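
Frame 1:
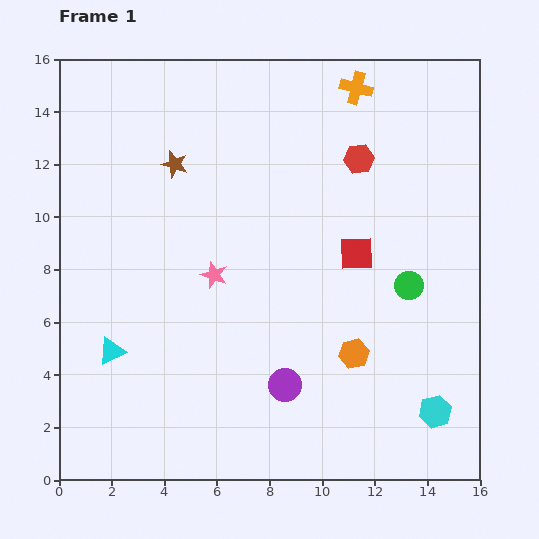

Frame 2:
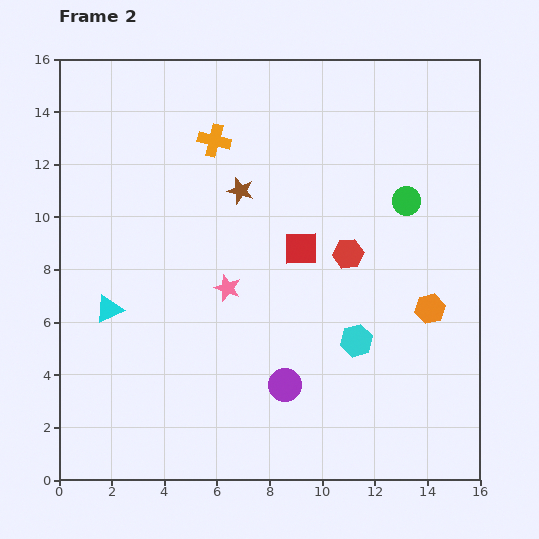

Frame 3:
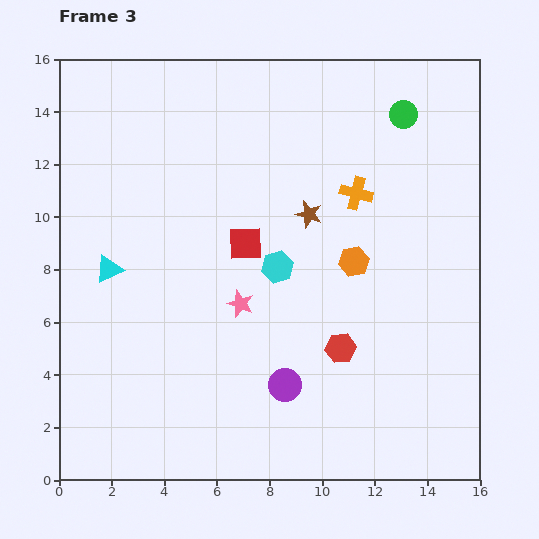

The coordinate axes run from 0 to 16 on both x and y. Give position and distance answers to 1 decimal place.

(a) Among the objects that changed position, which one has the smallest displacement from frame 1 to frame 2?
the pink star

(moved 0.7)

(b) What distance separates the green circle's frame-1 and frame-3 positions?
6.5

The green circle moved from (13.3, 7.4) to (13.1, 13.9), a distance of √(0.2² + 6.5²) ≈ 6.5.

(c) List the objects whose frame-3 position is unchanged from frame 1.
the purple circle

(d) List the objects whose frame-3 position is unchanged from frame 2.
the purple circle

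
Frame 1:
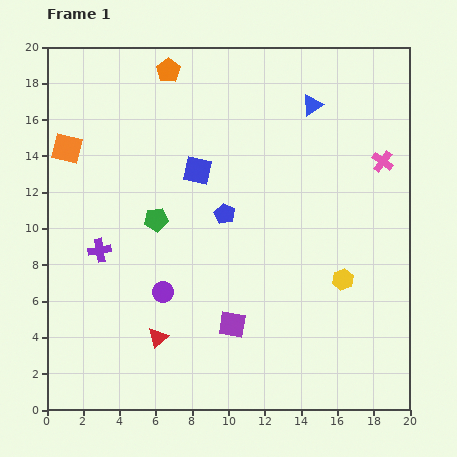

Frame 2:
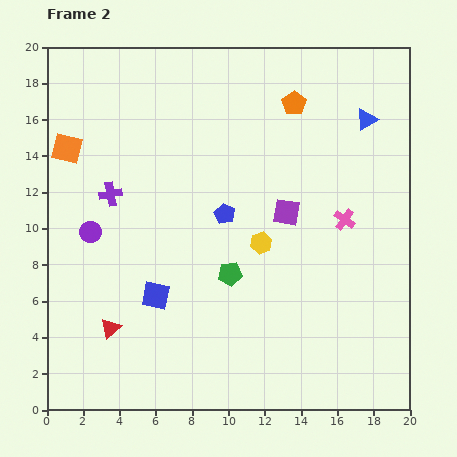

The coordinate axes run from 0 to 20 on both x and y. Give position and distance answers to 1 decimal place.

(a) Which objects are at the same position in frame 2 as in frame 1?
the blue pentagon, the orange square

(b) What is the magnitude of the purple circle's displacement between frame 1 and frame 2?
5.2

The purple circle moved from (6.4, 6.5) to (2.4, 9.8), a distance of √(4.0² + 3.3²) ≈ 5.2.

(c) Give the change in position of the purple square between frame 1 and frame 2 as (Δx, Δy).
(3.0, 6.2)

The purple square was at (10.2, 4.7) in frame 1 and (13.2, 10.9) in frame 2.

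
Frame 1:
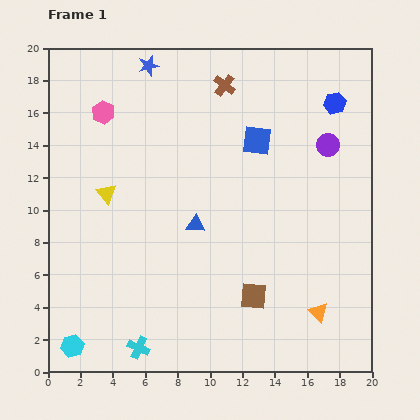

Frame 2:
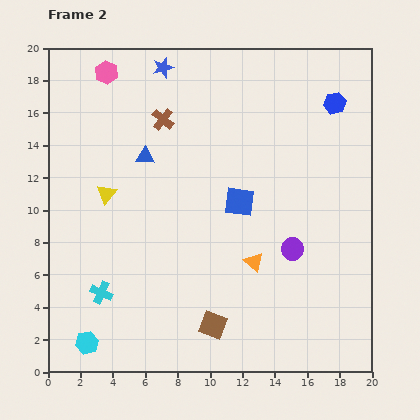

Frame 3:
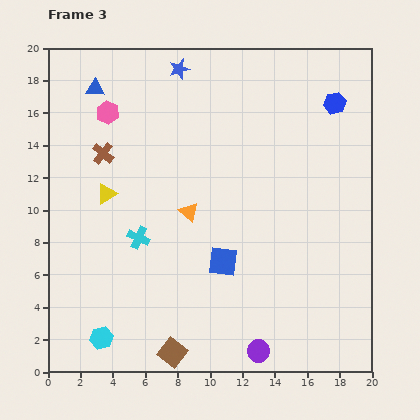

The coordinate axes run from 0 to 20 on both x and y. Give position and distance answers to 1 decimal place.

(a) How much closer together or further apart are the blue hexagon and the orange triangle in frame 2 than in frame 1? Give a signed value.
-1.9

Distance in frame 1: 12.9. Distance in frame 2: 11.0.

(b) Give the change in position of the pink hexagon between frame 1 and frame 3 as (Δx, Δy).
(0.3, 0.0)

The pink hexagon was at (3.4, 16.0) in frame 1 and (3.7, 16.0) in frame 3.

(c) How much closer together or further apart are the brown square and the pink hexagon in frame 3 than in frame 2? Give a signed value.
-1.6

Distance in frame 2: 16.9. Distance in frame 3: 15.3.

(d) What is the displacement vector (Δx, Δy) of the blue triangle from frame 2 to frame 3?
(-3.1, 4.2)

The blue triangle was at (6.0, 13.3) in frame 2 and (2.9, 17.5) in frame 3.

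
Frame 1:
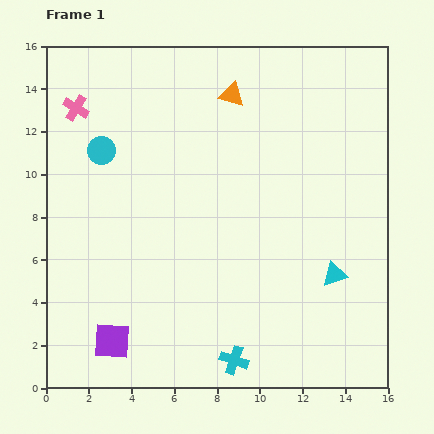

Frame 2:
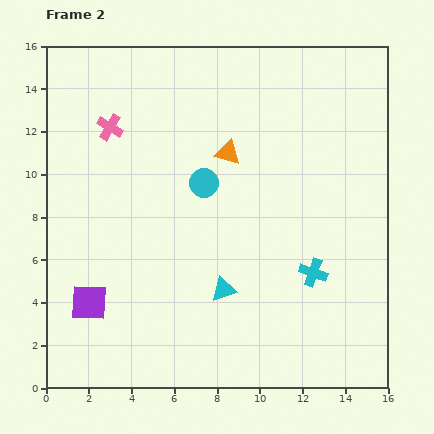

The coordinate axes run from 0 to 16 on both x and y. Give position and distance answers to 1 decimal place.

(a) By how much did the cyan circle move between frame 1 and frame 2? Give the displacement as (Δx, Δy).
(4.8, -1.5)

The cyan circle was at (2.6, 11.1) in frame 1 and (7.4, 9.6) in frame 2.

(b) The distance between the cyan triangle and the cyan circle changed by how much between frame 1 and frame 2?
-7.2

Distance in frame 1: 12.3. Distance in frame 2: 5.1.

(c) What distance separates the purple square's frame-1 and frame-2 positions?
2.1

The purple square moved from (3.1, 2.2) to (2.0, 4.0), a distance of √(1.1² + 1.8²) ≈ 2.1.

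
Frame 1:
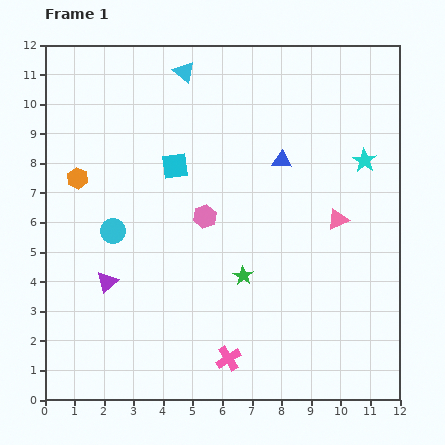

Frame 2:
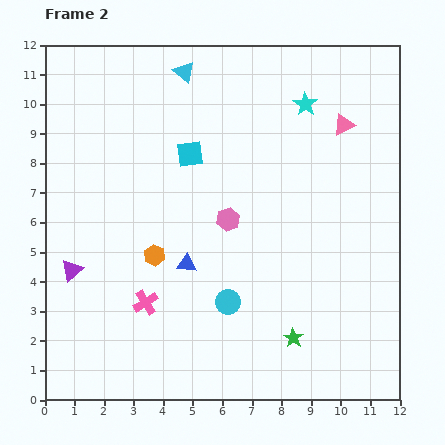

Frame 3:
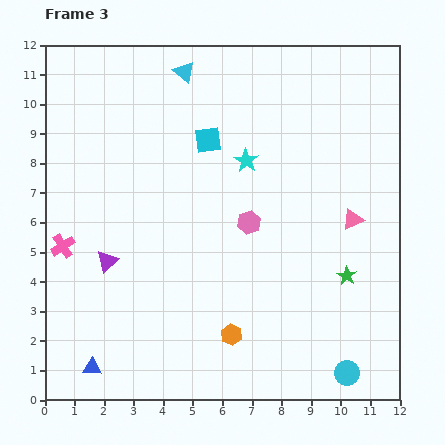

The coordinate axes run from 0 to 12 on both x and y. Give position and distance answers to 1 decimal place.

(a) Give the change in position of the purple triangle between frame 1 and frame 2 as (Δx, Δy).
(-1.2, 0.4)

The purple triangle was at (2.1, 4.0) in frame 1 and (0.9, 4.4) in frame 2.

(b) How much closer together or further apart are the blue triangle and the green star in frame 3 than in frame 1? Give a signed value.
+5.0

Distance in frame 1: 4.1. Distance in frame 3: 9.1.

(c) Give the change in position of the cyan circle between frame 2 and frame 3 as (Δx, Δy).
(4.0, -2.4)

The cyan circle was at (6.2, 3.3) in frame 2 and (10.2, 0.9) in frame 3.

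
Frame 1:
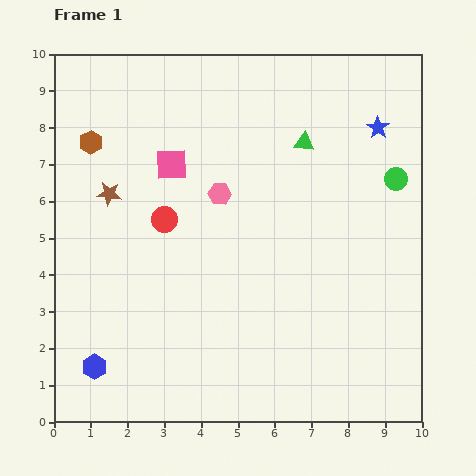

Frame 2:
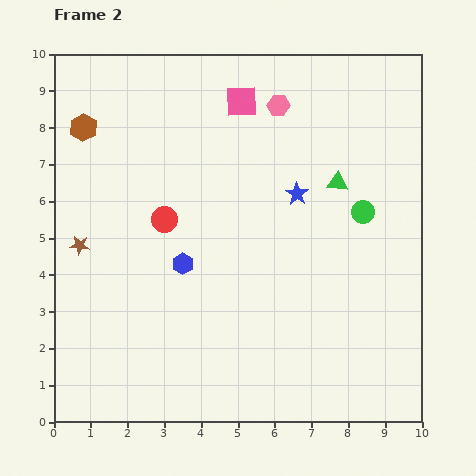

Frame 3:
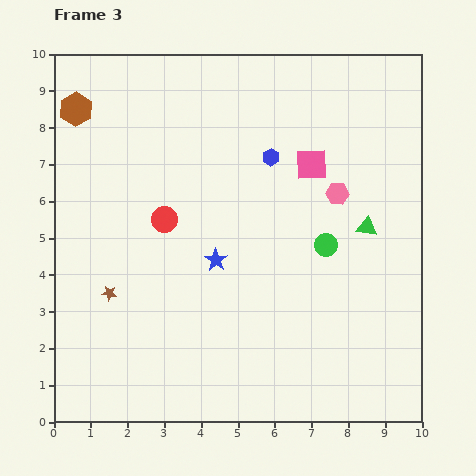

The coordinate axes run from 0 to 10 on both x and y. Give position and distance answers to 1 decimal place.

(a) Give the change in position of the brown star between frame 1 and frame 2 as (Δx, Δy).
(-0.8, -1.4)

The brown star was at (1.5, 6.2) in frame 1 and (0.7, 4.8) in frame 2.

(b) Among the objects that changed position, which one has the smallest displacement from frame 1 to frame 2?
the brown hexagon

(moved 0.4)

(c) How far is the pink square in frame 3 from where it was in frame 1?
3.8

The pink square moved from (3.2, 7.0) to (7.0, 7.0), a distance of √(3.8² + 0.0²) ≈ 3.8.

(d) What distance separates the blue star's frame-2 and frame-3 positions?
2.8

The blue star moved from (6.6, 6.2) to (4.4, 4.4), a distance of √(2.2² + 1.8²) ≈ 2.8.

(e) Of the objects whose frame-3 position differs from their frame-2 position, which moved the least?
the brown hexagon

(moved 0.5)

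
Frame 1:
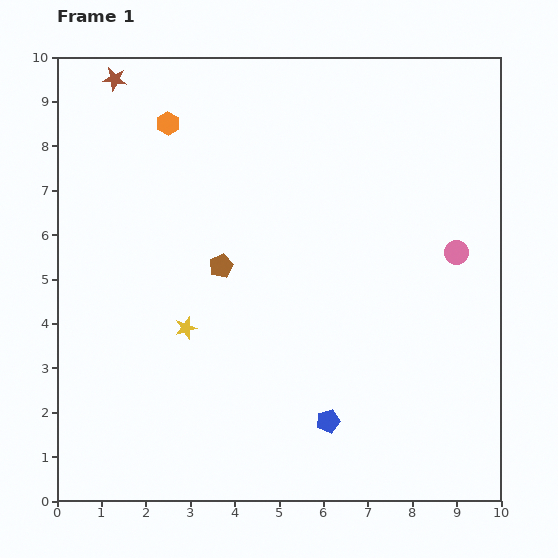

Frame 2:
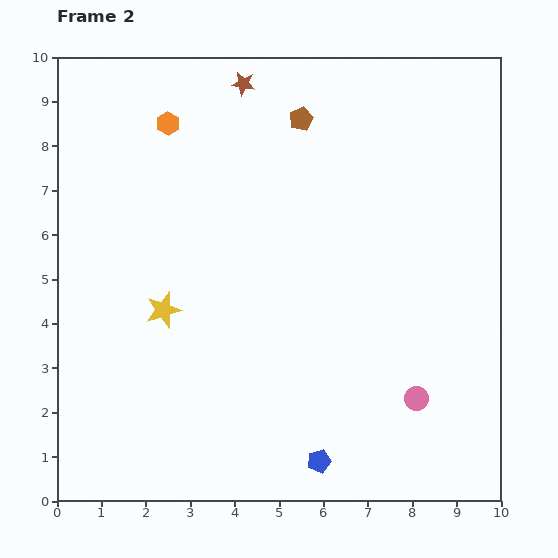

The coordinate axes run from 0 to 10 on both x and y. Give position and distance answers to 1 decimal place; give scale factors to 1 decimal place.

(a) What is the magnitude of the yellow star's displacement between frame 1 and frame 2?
0.6

The yellow star moved from (2.9, 3.9) to (2.4, 4.3), a distance of √(0.5² + 0.4²) ≈ 0.6.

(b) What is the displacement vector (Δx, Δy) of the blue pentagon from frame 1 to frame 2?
(-0.2, -0.9)

The blue pentagon was at (6.1, 1.8) in frame 1 and (5.9, 0.9) in frame 2.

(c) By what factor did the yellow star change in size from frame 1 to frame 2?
1.6×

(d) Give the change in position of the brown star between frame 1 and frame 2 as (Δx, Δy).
(2.9, -0.1)

The brown star was at (1.3, 9.5) in frame 1 and (4.2, 9.4) in frame 2.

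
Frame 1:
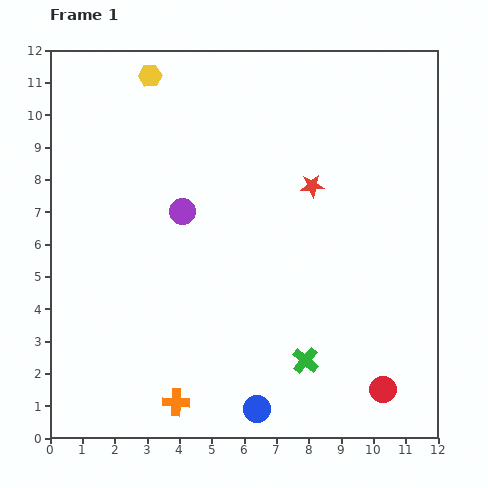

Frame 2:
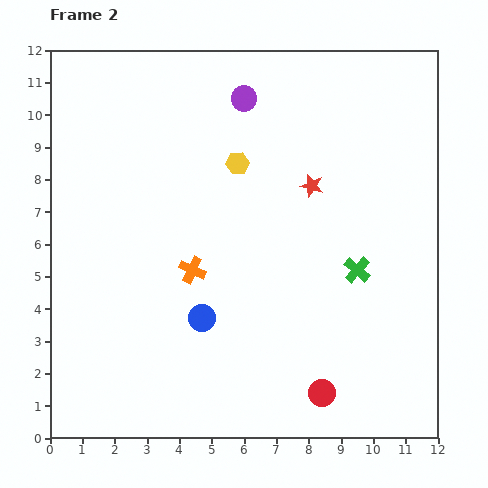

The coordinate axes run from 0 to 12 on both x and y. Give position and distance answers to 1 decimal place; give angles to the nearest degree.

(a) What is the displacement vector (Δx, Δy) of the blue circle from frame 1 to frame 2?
(-1.7, 2.8)

The blue circle was at (6.4, 0.9) in frame 1 and (4.7, 3.7) in frame 2.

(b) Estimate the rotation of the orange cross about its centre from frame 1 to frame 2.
22° clockwise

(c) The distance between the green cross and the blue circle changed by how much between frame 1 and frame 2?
+2.9

Distance in frame 1: 2.1. Distance in frame 2: 5.0.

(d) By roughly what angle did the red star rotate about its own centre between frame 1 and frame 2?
20° clockwise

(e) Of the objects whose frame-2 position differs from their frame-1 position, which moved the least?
the red circle

(moved 1.9)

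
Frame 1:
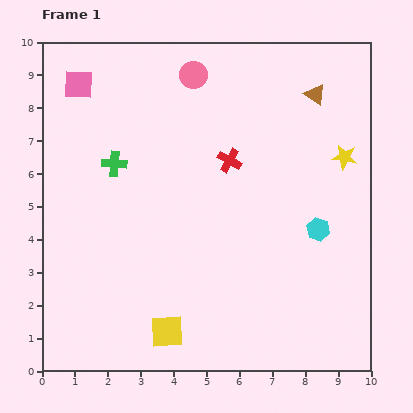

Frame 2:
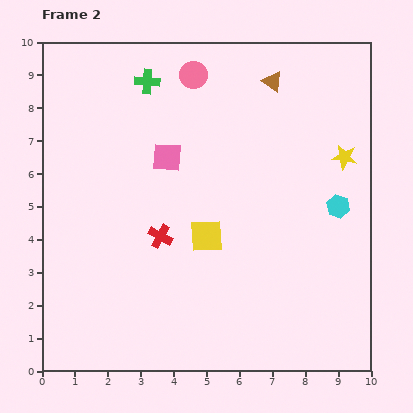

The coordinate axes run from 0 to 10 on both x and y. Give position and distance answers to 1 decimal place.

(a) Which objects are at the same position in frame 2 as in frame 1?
the pink circle, the yellow star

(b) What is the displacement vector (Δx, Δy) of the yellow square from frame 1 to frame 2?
(1.2, 2.9)

The yellow square was at (3.8, 1.2) in frame 1 and (5.0, 4.1) in frame 2.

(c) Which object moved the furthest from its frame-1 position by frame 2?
the pink square

(moved 3.5; next 3.1)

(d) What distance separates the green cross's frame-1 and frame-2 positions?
2.7

The green cross moved from (2.2, 6.3) to (3.2, 8.8), a distance of √(1.0² + 2.5²) ≈ 2.7.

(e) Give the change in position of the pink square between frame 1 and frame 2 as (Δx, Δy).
(2.7, -2.2)

The pink square was at (1.1, 8.7) in frame 1 and (3.8, 6.5) in frame 2.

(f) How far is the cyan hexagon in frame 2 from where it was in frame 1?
0.9

The cyan hexagon moved from (8.4, 4.3) to (9.0, 5.0), a distance of √(0.6² + 0.7²) ≈ 0.9.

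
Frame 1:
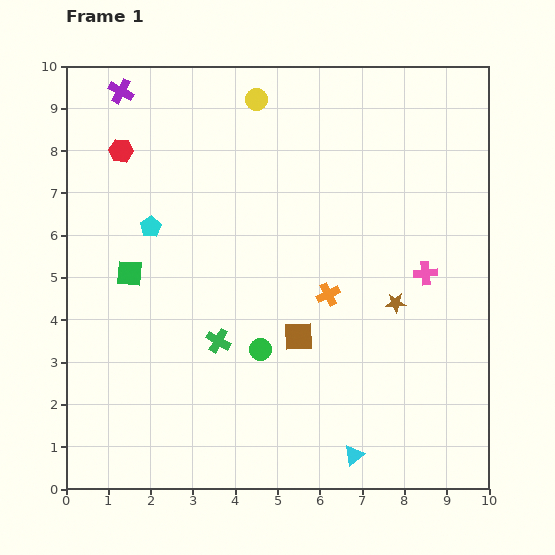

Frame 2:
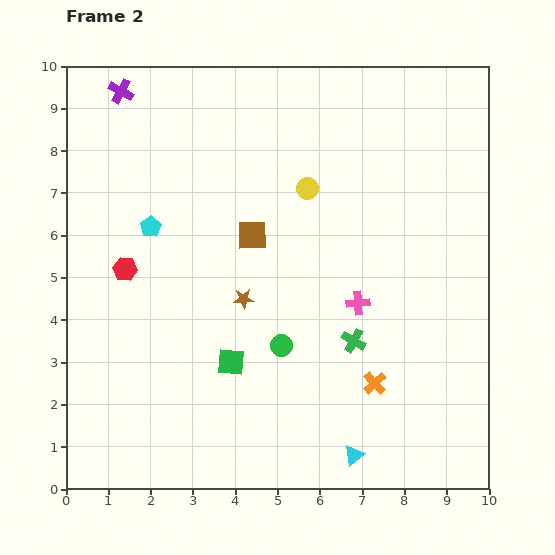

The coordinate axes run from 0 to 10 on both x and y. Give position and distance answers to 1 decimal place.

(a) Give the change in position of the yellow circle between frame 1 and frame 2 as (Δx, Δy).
(1.2, -2.1)

The yellow circle was at (4.5, 9.2) in frame 1 and (5.7, 7.1) in frame 2.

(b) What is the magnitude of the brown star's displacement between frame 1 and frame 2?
3.6

The brown star moved from (7.8, 4.4) to (4.2, 4.5), a distance of √(3.6² + 0.1²) ≈ 3.6.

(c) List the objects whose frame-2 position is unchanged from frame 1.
the cyan pentagon, the purple cross, the cyan triangle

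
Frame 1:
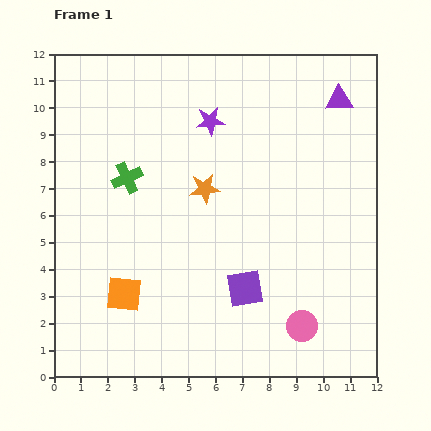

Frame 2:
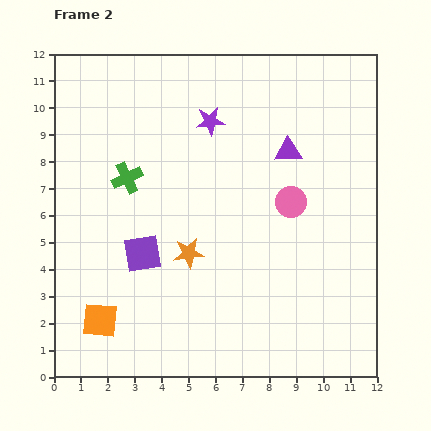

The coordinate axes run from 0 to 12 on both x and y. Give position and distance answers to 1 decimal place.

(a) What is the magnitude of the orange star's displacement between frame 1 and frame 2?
2.5

The orange star moved from (5.6, 7.0) to (5.0, 4.6), a distance of √(0.6² + 2.4²) ≈ 2.5.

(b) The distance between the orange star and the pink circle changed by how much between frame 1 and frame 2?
-2.0

Distance in frame 1: 6.2. Distance in frame 2: 4.2.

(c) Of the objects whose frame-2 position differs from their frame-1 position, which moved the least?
the orange square

(moved 1.3)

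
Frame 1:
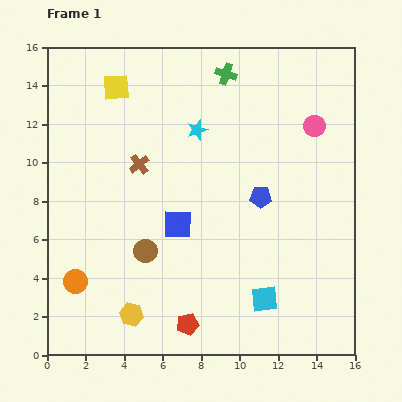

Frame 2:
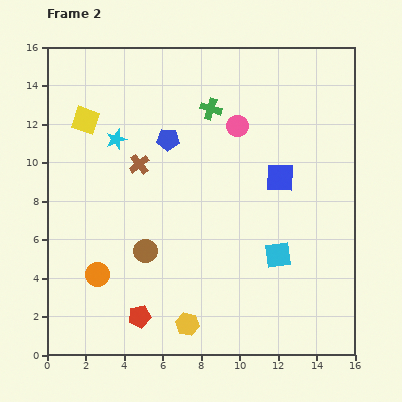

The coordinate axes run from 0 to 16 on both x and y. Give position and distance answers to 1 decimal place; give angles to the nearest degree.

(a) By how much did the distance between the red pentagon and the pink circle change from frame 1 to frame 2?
-1.1

Distance in frame 1: 12.2. Distance in frame 2: 11.1.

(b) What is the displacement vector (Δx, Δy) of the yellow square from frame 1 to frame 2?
(-1.6, -1.7)

The yellow square was at (3.6, 13.9) in frame 1 and (2.0, 12.2) in frame 2.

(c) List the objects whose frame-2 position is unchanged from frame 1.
the brown circle, the brown cross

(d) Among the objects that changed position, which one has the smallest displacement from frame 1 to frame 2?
the orange circle

(moved 1.2)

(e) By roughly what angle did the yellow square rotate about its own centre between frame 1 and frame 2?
23° clockwise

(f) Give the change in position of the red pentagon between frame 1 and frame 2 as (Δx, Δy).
(-2.5, 0.4)

The red pentagon was at (7.3, 1.6) in frame 1 and (4.8, 2.0) in frame 2.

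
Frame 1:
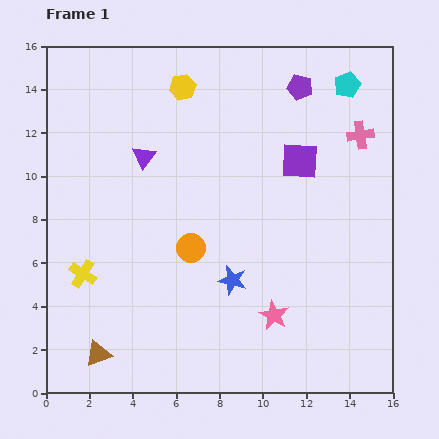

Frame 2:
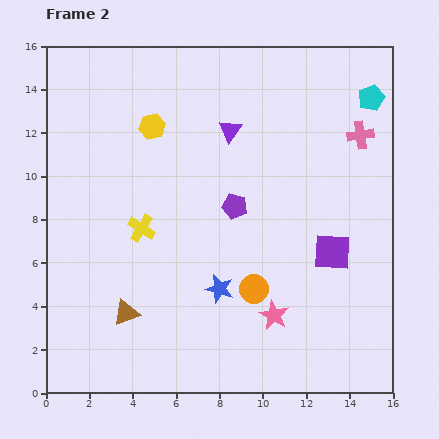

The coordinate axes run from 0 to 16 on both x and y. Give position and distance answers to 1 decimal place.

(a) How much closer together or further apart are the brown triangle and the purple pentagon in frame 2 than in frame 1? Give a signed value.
-8.4

Distance in frame 1: 15.4. Distance in frame 2: 7.0.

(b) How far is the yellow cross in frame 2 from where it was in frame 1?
3.4

The yellow cross moved from (1.7, 5.5) to (4.4, 7.6), a distance of √(2.7² + 2.1²) ≈ 3.4.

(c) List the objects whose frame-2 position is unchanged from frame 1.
the pink star, the pink cross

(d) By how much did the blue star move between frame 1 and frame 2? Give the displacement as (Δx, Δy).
(-0.6, -0.4)

The blue star was at (8.6, 5.2) in frame 1 and (8.0, 4.8) in frame 2.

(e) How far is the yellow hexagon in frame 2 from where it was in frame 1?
2.3

The yellow hexagon moved from (6.3, 14.1) to (4.9, 12.3), a distance of √(1.4² + 1.8²) ≈ 2.3.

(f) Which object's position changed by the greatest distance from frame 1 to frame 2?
the purple pentagon

(moved 6.3; next 4.5)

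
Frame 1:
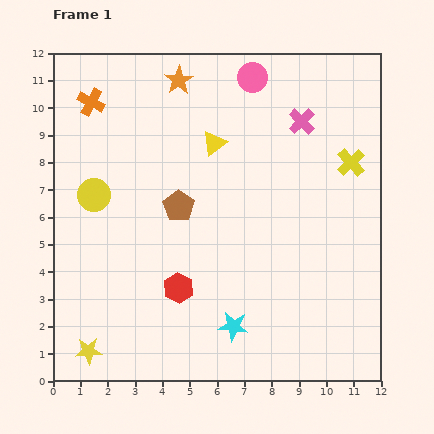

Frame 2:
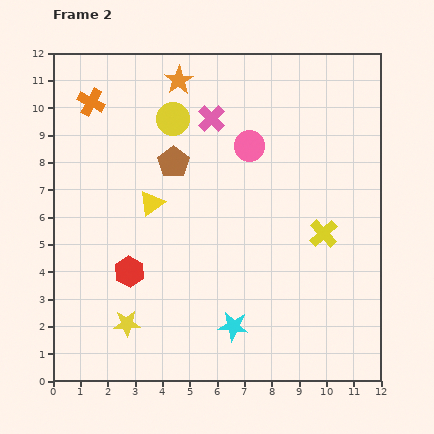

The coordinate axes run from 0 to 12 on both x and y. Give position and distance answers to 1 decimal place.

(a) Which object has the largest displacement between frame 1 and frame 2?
the yellow circle

(moved 4.0; next 3.3)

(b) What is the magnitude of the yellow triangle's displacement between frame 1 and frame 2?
3.2

The yellow triangle moved from (5.9, 8.7) to (3.6, 6.5), a distance of √(2.3² + 2.2²) ≈ 3.2.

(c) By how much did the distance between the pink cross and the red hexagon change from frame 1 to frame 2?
-1.2

Distance in frame 1: 7.6. Distance in frame 2: 6.4.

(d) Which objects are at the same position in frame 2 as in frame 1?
the orange cross, the cyan star, the orange star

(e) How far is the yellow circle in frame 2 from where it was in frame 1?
4.0

The yellow circle moved from (1.5, 6.8) to (4.4, 9.6), a distance of √(2.9² + 2.8²) ≈ 4.0.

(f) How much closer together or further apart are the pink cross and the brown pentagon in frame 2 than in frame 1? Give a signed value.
-3.4

Distance in frame 1: 5.5. Distance in frame 2: 2.1.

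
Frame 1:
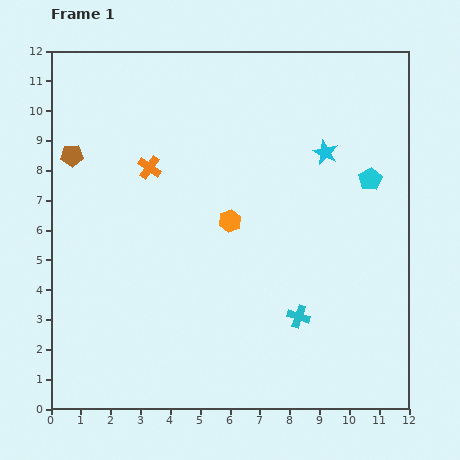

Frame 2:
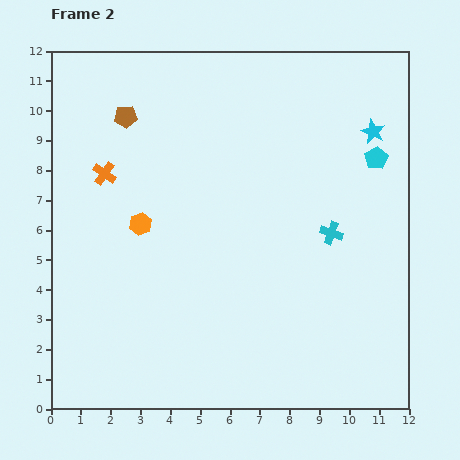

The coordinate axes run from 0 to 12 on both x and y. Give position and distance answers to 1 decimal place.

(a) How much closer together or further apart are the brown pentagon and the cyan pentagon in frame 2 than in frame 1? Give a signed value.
-1.5

Distance in frame 1: 10.0. Distance in frame 2: 8.5.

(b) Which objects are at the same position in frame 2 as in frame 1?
none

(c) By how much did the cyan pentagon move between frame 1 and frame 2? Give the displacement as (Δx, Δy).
(0.2, 0.7)

The cyan pentagon was at (10.7, 7.7) in frame 1 and (10.9, 8.4) in frame 2.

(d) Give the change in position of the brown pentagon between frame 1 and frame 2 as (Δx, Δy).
(1.8, 1.3)

The brown pentagon was at (0.7, 8.5) in frame 1 and (2.5, 9.8) in frame 2.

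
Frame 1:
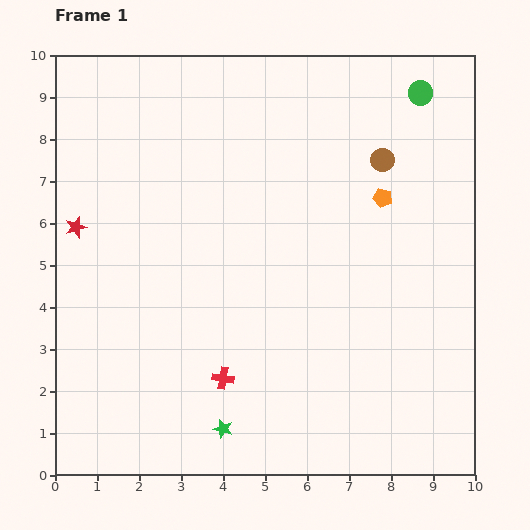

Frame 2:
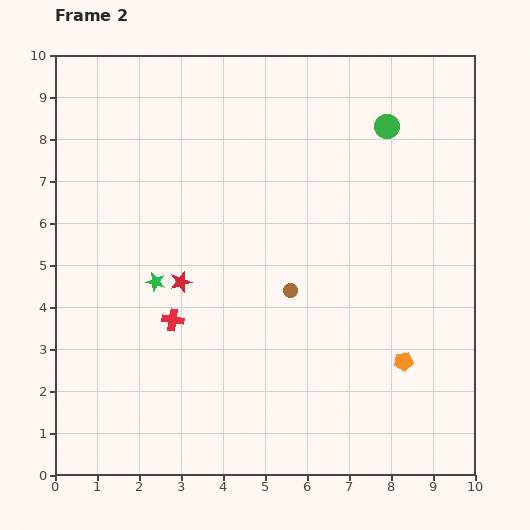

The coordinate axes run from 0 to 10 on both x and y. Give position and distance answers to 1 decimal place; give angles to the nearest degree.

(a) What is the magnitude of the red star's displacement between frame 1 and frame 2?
2.8

The red star moved from (0.5, 5.9) to (3.0, 4.6), a distance of √(2.5² + 1.3²) ≈ 2.8.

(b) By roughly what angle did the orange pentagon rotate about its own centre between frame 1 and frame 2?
19° counter-clockwise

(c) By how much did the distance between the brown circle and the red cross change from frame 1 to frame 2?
-3.5

Distance in frame 1: 6.4. Distance in frame 2: 2.9.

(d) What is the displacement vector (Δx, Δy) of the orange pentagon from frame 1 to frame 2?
(0.5, -3.9)

The orange pentagon was at (7.8, 6.6) in frame 1 and (8.3, 2.7) in frame 2.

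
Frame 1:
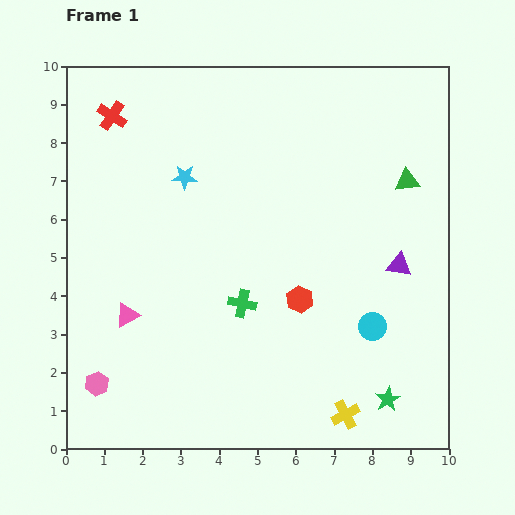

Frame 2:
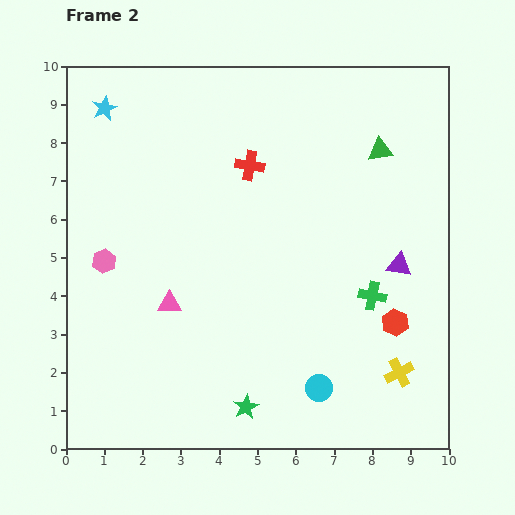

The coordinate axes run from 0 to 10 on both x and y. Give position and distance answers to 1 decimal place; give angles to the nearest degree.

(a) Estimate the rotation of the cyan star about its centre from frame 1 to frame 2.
28° counter-clockwise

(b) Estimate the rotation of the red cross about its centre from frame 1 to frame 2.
23° counter-clockwise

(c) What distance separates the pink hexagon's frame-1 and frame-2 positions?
3.2

The pink hexagon moved from (0.8, 1.7) to (1.0, 4.9), a distance of √(0.2² + 3.2²) ≈ 3.2.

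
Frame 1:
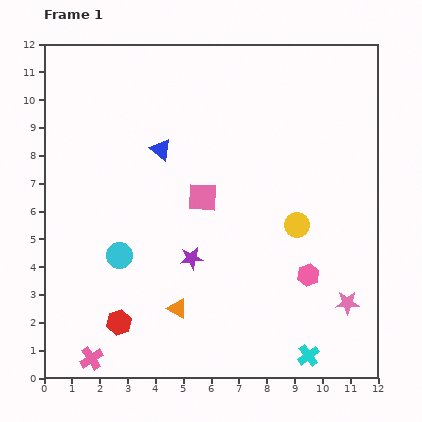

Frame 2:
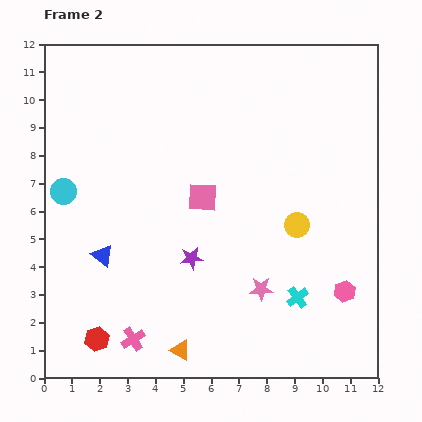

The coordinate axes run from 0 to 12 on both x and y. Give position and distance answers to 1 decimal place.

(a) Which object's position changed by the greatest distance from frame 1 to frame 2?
the blue triangle

(moved 4.3; next 3.1)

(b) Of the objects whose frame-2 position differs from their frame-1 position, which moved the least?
the red hexagon

(moved 1.0)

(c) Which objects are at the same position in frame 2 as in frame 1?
the pink square, the yellow circle, the purple star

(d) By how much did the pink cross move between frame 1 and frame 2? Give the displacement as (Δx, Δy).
(1.5, 0.7)

The pink cross was at (1.7, 0.7) in frame 1 and (3.2, 1.4) in frame 2.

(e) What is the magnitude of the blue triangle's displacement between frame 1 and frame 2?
4.3

The blue triangle moved from (4.2, 8.2) to (2.1, 4.4), a distance of √(2.1² + 3.8²) ≈ 4.3.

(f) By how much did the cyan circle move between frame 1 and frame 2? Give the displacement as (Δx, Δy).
(-2.0, 2.3)

The cyan circle was at (2.7, 4.4) in frame 1 and (0.7, 6.7) in frame 2.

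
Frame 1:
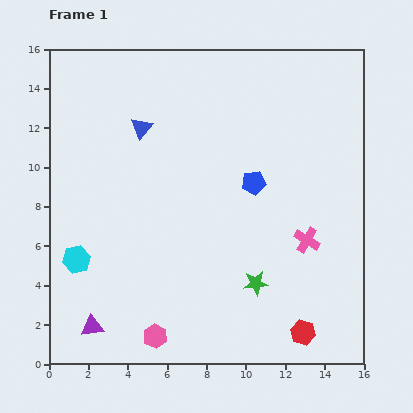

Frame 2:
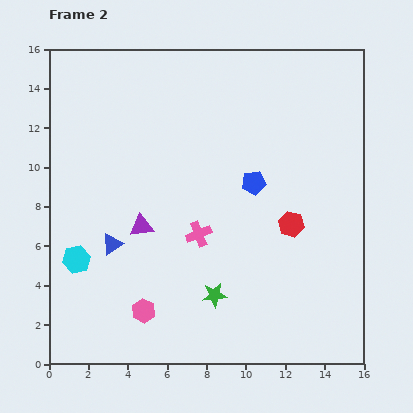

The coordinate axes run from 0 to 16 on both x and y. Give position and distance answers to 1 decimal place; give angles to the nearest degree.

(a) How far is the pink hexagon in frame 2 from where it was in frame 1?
1.4

The pink hexagon moved from (5.4, 1.4) to (4.8, 2.7), a distance of √(0.6² + 1.3²) ≈ 1.4.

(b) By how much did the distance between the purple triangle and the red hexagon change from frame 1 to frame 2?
-3.1

Distance in frame 1: 10.7. Distance in frame 2: 7.6.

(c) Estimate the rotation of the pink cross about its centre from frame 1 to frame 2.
38° clockwise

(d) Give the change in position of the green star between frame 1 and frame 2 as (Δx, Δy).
(-2.1, -0.6)

The green star was at (10.5, 4.1) in frame 1 and (8.4, 3.5) in frame 2.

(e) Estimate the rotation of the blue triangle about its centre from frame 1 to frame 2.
18° clockwise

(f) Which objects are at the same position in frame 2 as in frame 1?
the cyan hexagon, the blue pentagon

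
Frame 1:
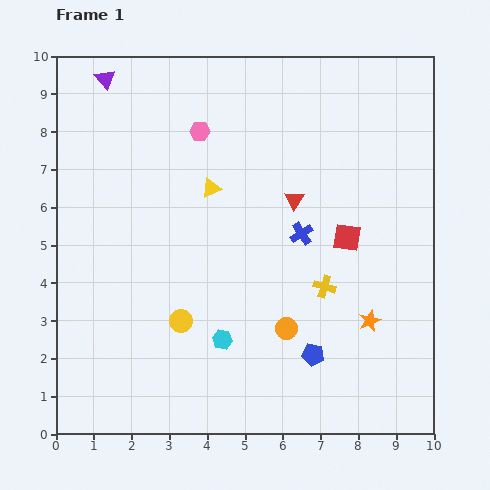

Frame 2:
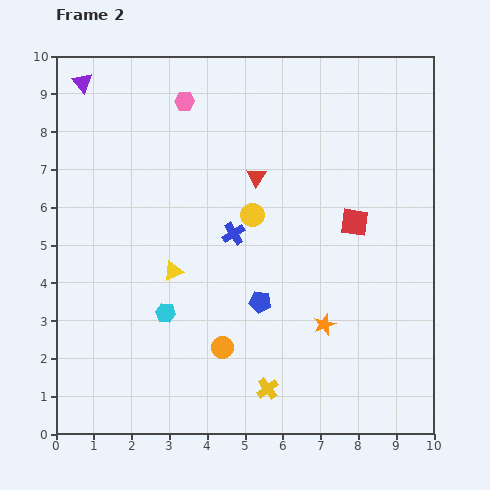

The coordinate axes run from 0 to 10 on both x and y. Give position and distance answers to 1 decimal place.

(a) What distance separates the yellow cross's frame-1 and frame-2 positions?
3.1

The yellow cross moved from (7.1, 3.9) to (5.6, 1.2), a distance of √(1.5² + 2.7²) ≈ 3.1.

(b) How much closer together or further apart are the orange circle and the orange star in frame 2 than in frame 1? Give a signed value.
+0.6

Distance in frame 1: 2.2. Distance in frame 2: 2.8.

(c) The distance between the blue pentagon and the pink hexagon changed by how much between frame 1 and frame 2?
-0.9

Distance in frame 1: 6.6. Distance in frame 2: 5.7.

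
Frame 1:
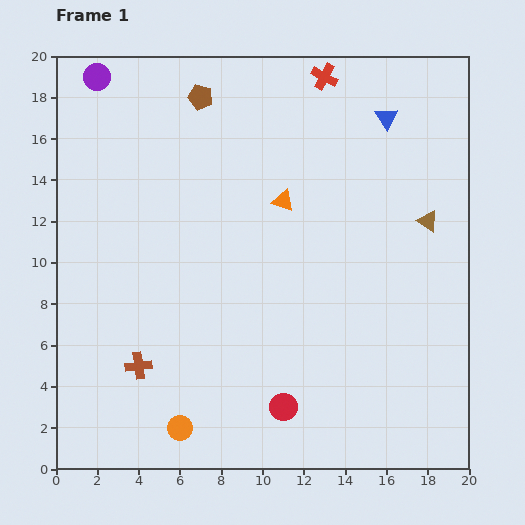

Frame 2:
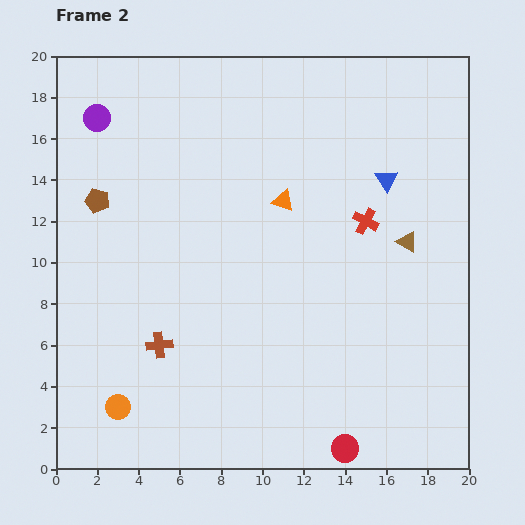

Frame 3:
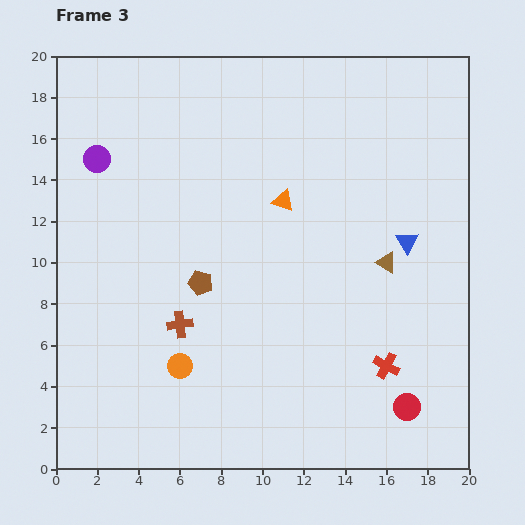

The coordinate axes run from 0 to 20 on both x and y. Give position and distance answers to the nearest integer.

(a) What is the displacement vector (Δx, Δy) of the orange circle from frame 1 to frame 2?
(-3, 1)

The orange circle was at (6, 2) in frame 1 and (3, 3) in frame 2.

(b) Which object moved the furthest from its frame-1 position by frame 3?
the red cross

(moved 14; next 9)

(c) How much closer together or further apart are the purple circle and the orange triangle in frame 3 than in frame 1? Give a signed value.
-2

Distance in frame 1: 11. Distance in frame 3: 9.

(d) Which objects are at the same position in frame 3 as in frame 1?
the orange triangle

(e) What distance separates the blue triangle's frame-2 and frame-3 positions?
3

The blue triangle moved from (16, 14) to (17, 11), a distance of √(1² + 3²) ≈ 3.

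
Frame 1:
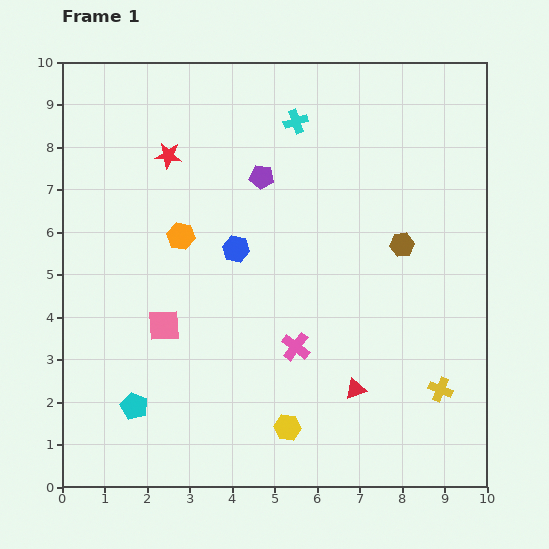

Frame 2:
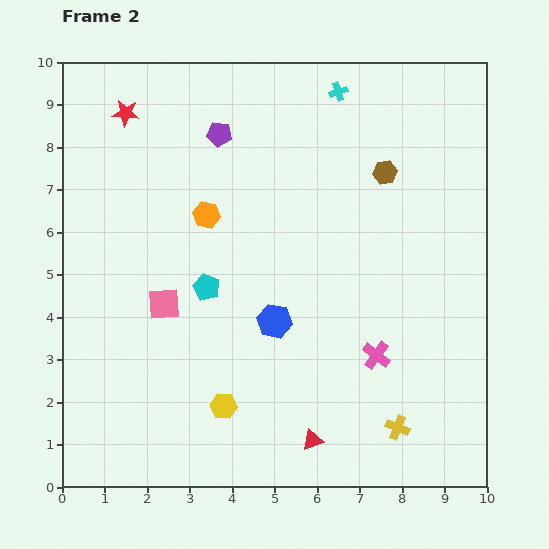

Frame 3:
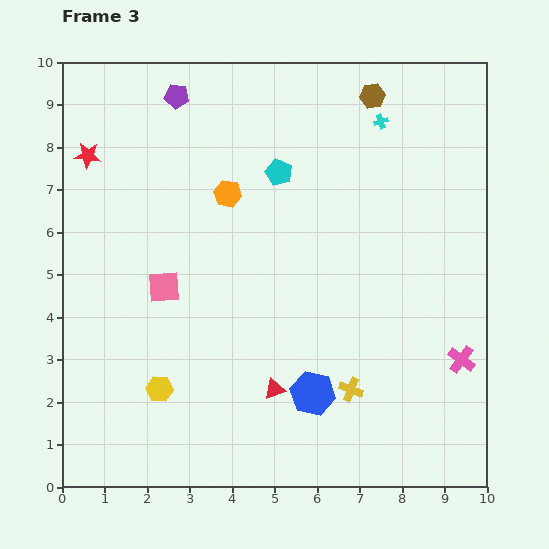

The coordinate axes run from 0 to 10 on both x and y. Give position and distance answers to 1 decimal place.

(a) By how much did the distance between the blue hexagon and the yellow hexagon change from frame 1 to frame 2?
-2.1

Distance in frame 1: 4.4. Distance in frame 2: 2.3.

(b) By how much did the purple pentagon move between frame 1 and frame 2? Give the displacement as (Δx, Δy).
(-1.0, 1.0)

The purple pentagon was at (4.7, 7.3) in frame 1 and (3.7, 8.3) in frame 2.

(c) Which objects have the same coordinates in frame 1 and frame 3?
none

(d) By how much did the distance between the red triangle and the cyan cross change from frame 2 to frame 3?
-1.4

Distance in frame 2: 8.2. Distance in frame 3: 6.8.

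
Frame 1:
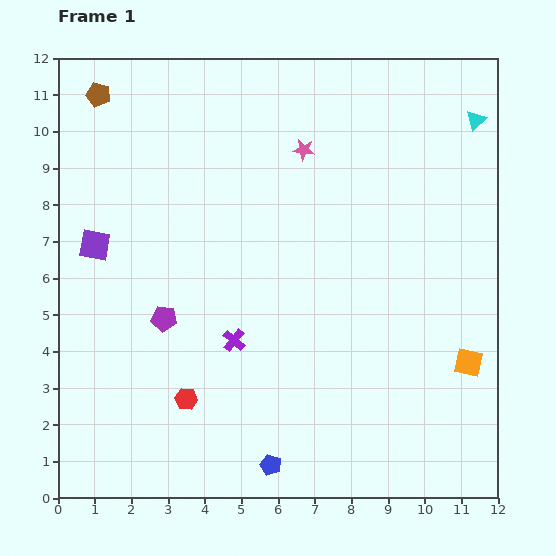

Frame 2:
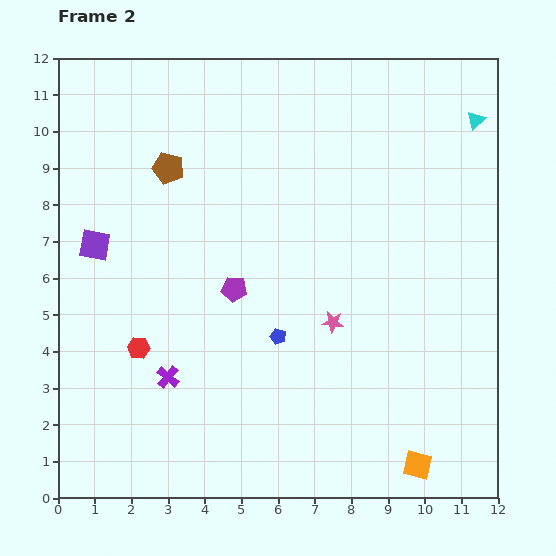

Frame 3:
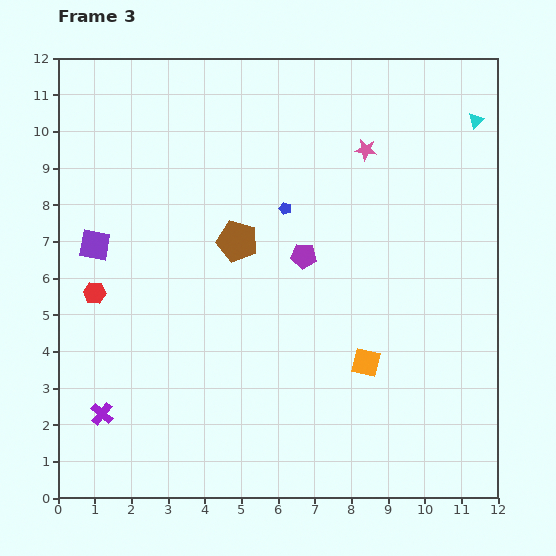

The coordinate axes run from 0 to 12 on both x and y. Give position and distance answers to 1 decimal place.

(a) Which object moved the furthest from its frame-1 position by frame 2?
the pink star

(moved 4.8; next 3.5)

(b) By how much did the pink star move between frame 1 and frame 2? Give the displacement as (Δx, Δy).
(0.8, -4.7)

The pink star was at (6.7, 9.5) in frame 1 and (7.5, 4.8) in frame 2.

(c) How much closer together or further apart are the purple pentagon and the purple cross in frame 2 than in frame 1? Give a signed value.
+1.0

Distance in frame 1: 2.0. Distance in frame 2: 3.0.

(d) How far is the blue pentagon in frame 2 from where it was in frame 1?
3.5

The blue pentagon moved from (5.8, 0.9) to (6.0, 4.4), a distance of √(0.2² + 3.5²) ≈ 3.5.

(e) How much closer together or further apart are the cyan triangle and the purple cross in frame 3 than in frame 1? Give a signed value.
+4.1

Distance in frame 1: 8.9. Distance in frame 3: 13.0.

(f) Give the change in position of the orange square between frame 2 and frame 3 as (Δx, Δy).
(-1.4, 2.8)

The orange square was at (9.8, 0.9) in frame 2 and (8.4, 3.7) in frame 3.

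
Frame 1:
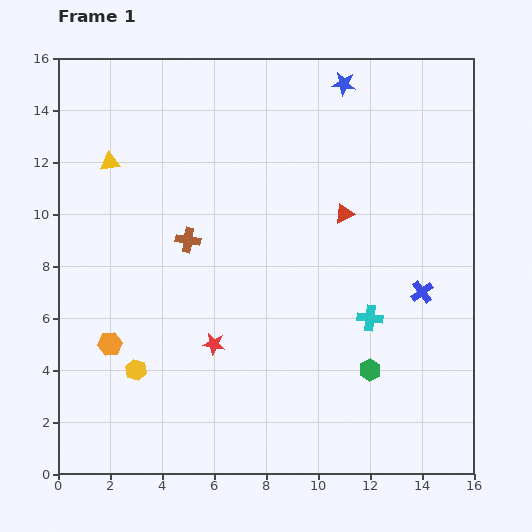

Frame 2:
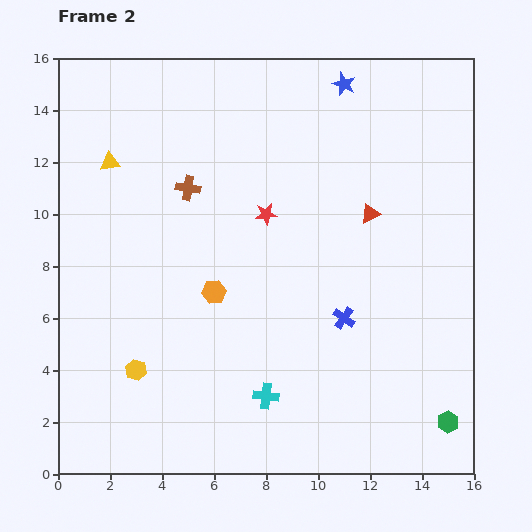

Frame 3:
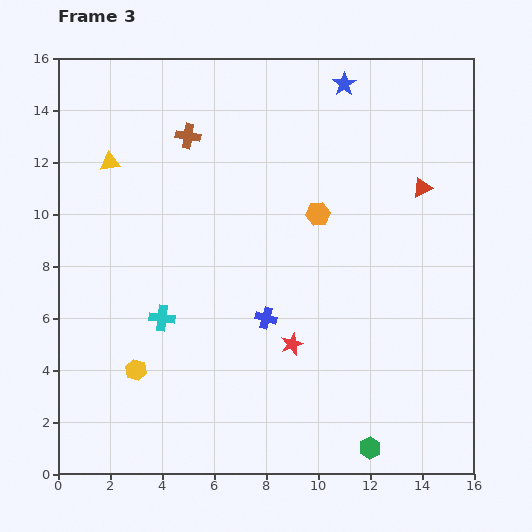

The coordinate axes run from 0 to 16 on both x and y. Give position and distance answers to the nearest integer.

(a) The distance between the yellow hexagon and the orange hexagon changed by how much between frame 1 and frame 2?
+3

Distance in frame 1: 1. Distance in frame 2: 4.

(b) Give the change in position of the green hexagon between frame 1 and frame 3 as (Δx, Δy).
(0, -3)

The green hexagon was at (12, 4) in frame 1 and (12, 1) in frame 3.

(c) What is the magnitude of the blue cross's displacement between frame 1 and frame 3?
6

The blue cross moved from (14, 7) to (8, 6), a distance of √(6² + 1²) ≈ 6.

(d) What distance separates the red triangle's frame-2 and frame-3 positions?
2

The red triangle moved from (12, 10) to (14, 11), a distance of √(2² + 1²) ≈ 2.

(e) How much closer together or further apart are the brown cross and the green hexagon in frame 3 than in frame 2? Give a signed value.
+1

Distance in frame 2: 13. Distance in frame 3: 14.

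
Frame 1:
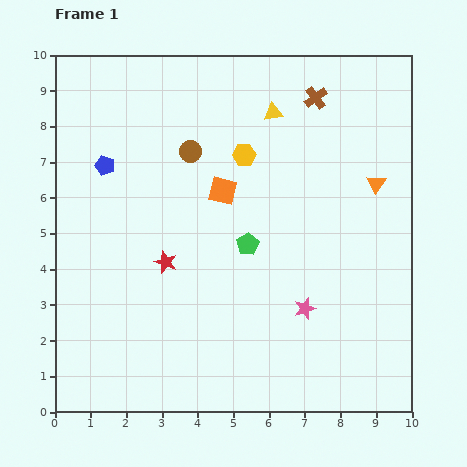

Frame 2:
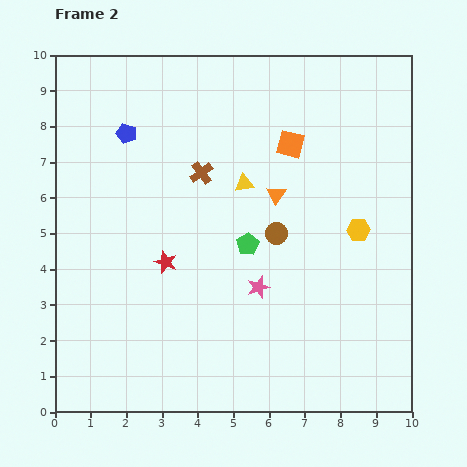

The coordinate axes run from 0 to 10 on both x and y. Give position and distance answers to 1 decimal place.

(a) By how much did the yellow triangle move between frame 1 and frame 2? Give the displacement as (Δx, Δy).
(-0.8, -2.0)

The yellow triangle was at (6.1, 8.4) in frame 1 and (5.3, 6.4) in frame 2.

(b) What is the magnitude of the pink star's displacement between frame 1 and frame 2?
1.4

The pink star moved from (7.0, 2.9) to (5.7, 3.5), a distance of √(1.3² + 0.6²) ≈ 1.4.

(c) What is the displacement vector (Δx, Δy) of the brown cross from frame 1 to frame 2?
(-3.2, -2.1)

The brown cross was at (7.3, 8.8) in frame 1 and (4.1, 6.7) in frame 2.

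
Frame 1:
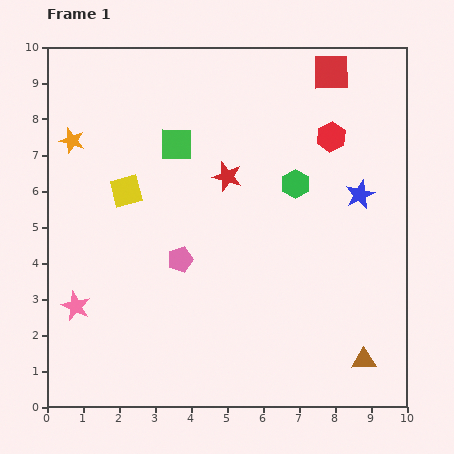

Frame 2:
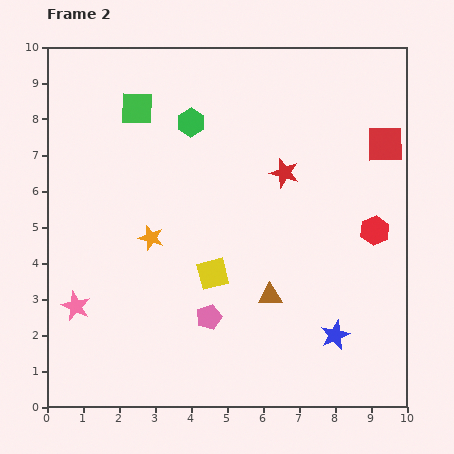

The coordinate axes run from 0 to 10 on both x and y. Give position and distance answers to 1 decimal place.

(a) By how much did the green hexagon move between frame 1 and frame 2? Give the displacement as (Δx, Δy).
(-2.9, 1.7)

The green hexagon was at (6.9, 6.2) in frame 1 and (4.0, 7.9) in frame 2.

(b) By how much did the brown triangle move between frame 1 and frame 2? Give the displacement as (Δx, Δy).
(-2.6, 1.8)

The brown triangle was at (8.8, 1.3) in frame 1 and (6.2, 3.1) in frame 2.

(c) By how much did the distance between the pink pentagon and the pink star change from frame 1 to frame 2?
+0.5

Distance in frame 1: 3.2. Distance in frame 2: 3.7.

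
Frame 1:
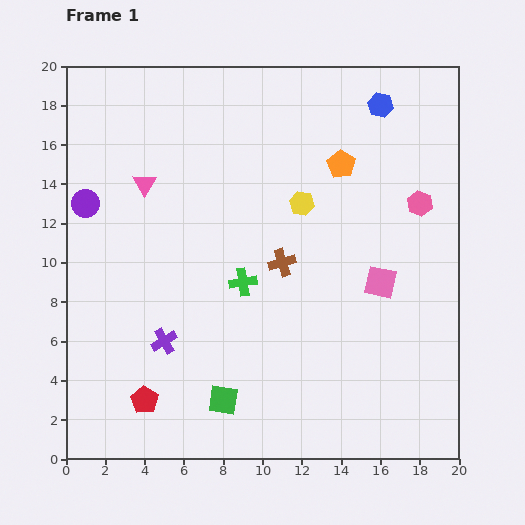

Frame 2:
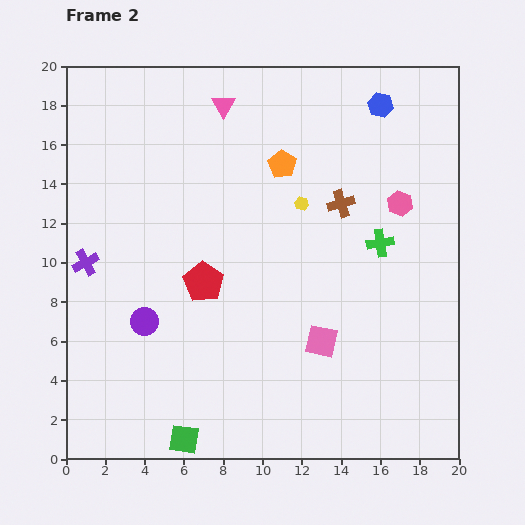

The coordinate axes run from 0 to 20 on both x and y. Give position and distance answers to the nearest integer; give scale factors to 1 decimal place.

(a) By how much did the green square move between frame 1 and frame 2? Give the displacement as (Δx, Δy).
(-2, -2)

The green square was at (8, 3) in frame 1 and (6, 1) in frame 2.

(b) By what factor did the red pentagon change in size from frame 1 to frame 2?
1.4×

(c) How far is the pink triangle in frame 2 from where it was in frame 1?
6

The pink triangle moved from (4, 14) to (8, 18), a distance of √(4² + 4²) ≈ 6.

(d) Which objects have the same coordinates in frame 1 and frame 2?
the blue hexagon, the yellow hexagon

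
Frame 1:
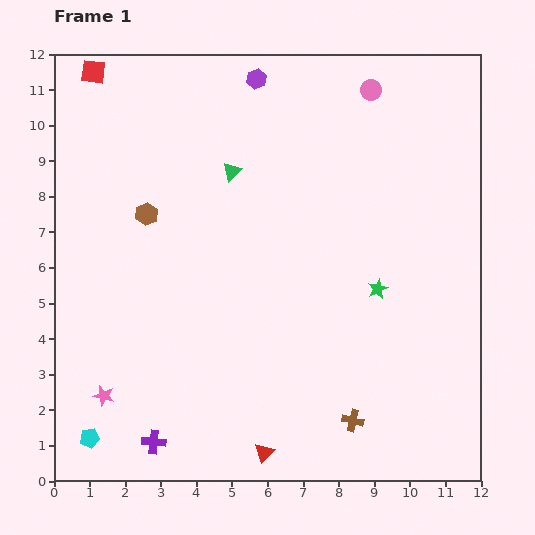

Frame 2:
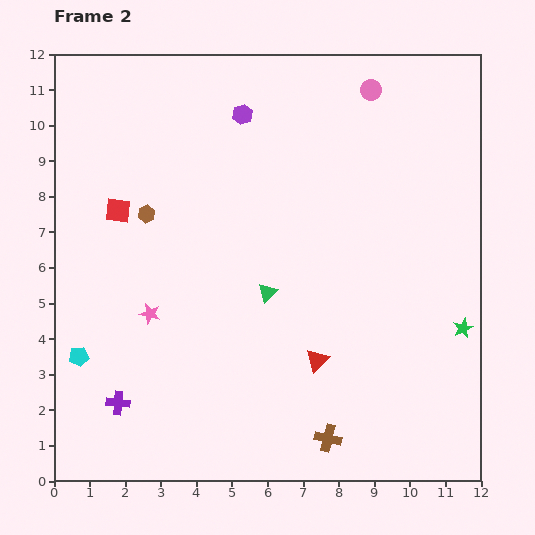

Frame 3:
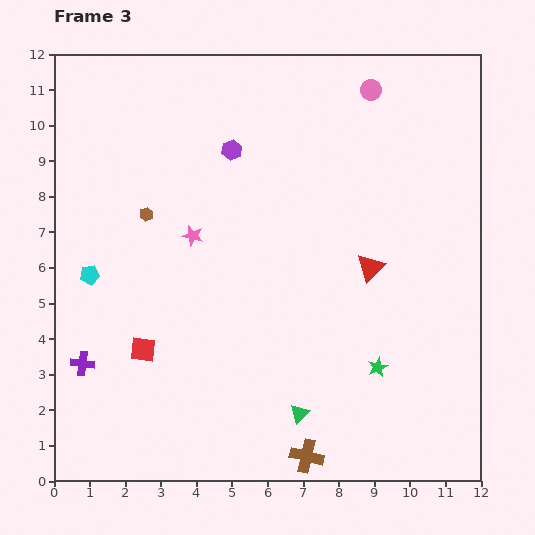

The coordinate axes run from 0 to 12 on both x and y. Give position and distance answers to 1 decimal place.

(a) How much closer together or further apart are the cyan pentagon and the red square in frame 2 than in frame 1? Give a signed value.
-6.1

Distance in frame 1: 10.3. Distance in frame 2: 4.2.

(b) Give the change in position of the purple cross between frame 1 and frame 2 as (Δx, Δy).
(-1.0, 1.1)

The purple cross was at (2.8, 1.1) in frame 1 and (1.8, 2.2) in frame 2.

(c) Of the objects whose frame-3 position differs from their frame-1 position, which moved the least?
the brown cross

(moved 1.6)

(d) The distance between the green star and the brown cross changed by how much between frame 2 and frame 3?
-1.7

Distance in frame 2: 4.9. Distance in frame 3: 3.2.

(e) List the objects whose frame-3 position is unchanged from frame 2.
the brown hexagon, the pink circle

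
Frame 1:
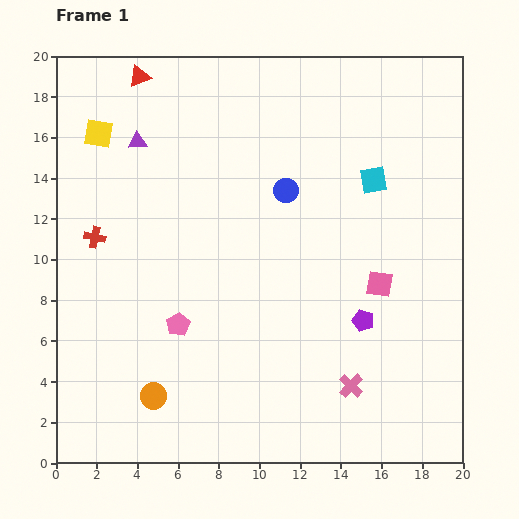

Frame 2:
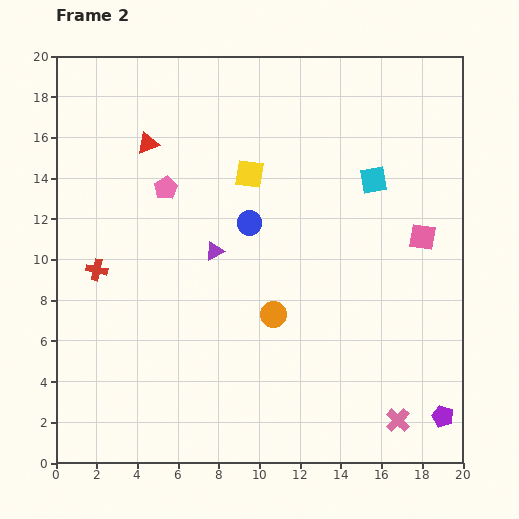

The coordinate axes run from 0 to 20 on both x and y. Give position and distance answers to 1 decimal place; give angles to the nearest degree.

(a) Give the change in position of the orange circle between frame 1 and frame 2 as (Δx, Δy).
(5.9, 4.0)

The orange circle was at (4.8, 3.3) in frame 1 and (10.7, 7.3) in frame 2.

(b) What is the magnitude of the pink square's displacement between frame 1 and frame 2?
3.1

The pink square moved from (15.9, 8.8) to (18.0, 11.1), a distance of √(2.1² + 2.3²) ≈ 3.1.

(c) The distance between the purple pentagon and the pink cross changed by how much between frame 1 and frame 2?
-1.1

Distance in frame 1: 3.3. Distance in frame 2: 2.2.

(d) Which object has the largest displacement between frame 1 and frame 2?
the yellow square

(moved 7.7; next 7.1)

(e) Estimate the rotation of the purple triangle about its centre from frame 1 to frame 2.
25° counter-clockwise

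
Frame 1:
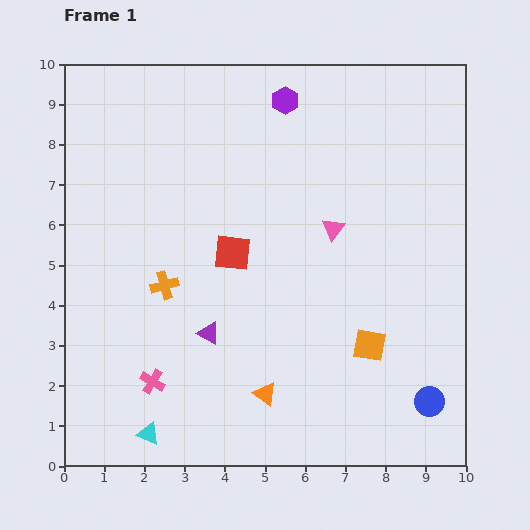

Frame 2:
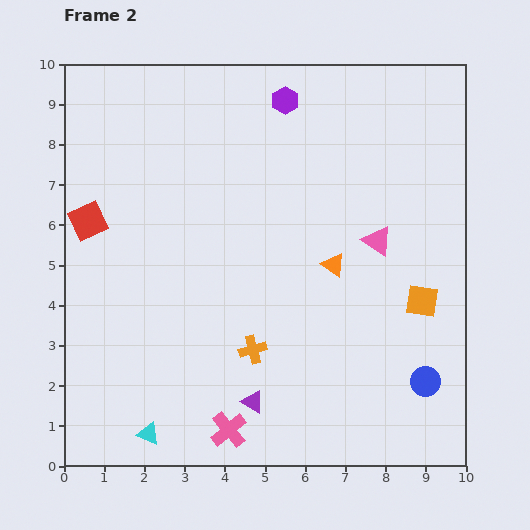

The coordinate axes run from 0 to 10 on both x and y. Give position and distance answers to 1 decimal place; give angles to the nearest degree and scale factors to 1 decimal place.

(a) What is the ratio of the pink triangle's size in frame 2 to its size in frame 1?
1.3×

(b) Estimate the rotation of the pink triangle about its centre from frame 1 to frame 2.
32° counter-clockwise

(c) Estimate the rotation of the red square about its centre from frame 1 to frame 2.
30° counter-clockwise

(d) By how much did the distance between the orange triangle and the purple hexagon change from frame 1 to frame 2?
-3.0

Distance in frame 1: 7.3. Distance in frame 2: 4.3.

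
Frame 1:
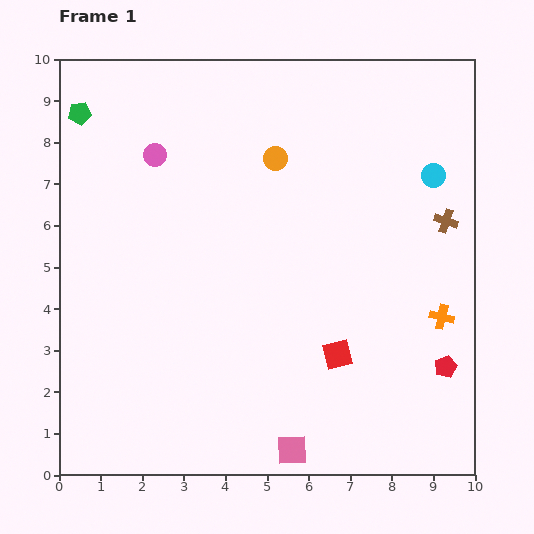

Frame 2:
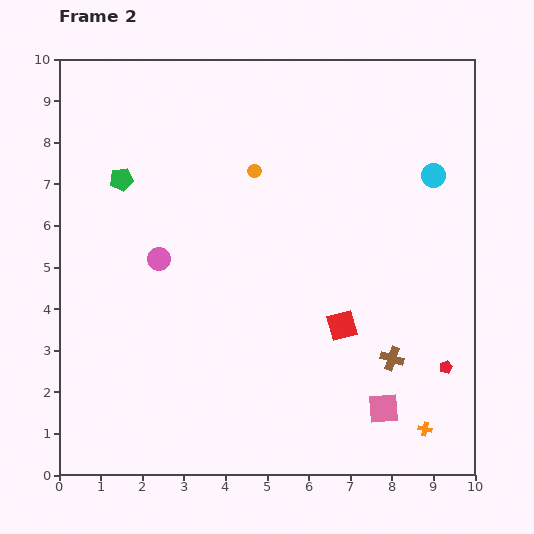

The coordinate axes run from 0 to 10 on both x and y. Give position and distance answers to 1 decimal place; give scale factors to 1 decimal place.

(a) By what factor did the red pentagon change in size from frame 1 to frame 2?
0.6×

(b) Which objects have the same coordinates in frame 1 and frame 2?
the cyan circle, the red pentagon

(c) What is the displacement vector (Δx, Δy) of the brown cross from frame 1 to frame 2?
(-1.3, -3.3)

The brown cross was at (9.3, 6.1) in frame 1 and (8.0, 2.8) in frame 2.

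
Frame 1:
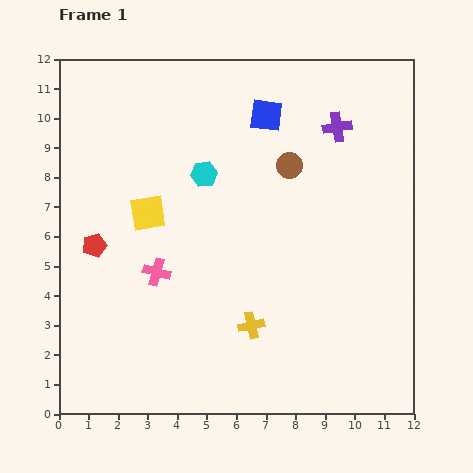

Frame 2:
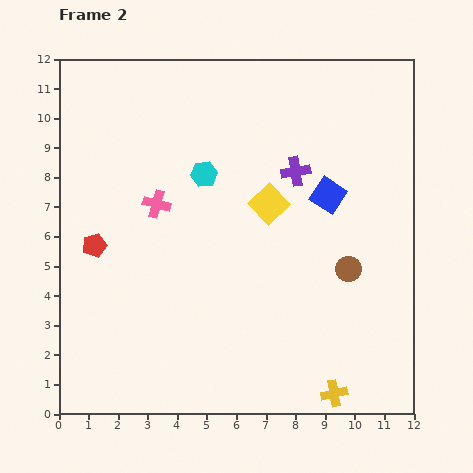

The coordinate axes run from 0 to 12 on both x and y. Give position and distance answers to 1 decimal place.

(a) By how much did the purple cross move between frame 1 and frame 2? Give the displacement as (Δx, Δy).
(-1.4, -1.5)

The purple cross was at (9.4, 9.7) in frame 1 and (8.0, 8.2) in frame 2.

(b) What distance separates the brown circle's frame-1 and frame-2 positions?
4.0

The brown circle moved from (7.8, 8.4) to (9.8, 4.9), a distance of √(2.0² + 3.5²) ≈ 4.0.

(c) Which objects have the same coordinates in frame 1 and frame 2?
the red pentagon, the cyan hexagon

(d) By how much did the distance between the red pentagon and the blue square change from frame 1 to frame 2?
+0.8

Distance in frame 1: 7.3. Distance in frame 2: 8.1.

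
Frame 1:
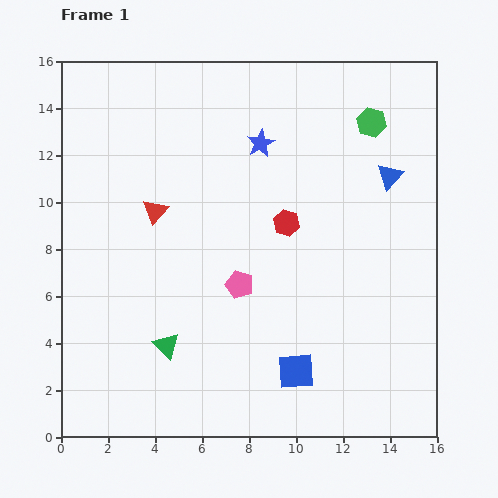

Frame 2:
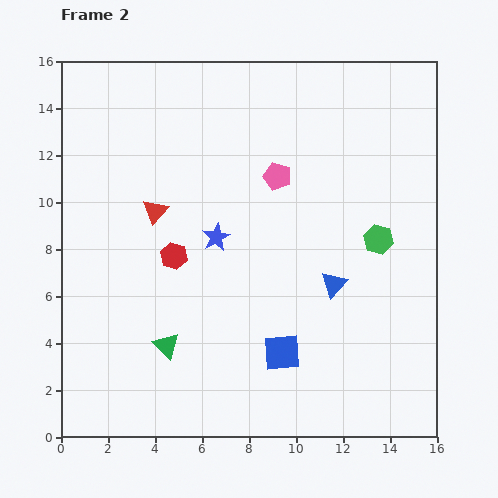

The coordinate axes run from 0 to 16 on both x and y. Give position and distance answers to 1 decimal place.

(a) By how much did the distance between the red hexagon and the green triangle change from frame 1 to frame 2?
-3.5

Distance in frame 1: 7.3. Distance in frame 2: 3.8.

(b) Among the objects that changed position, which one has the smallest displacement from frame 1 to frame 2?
the blue square

(moved 1.0)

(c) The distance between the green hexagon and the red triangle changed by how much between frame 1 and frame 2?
-0.4

Distance in frame 1: 10.0. Distance in frame 2: 9.6.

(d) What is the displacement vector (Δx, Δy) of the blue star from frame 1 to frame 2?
(-1.9, -4.0)

The blue star was at (8.5, 12.5) in frame 1 and (6.6, 8.5) in frame 2.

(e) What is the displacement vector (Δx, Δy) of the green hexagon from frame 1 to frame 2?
(0.3, -5.0)

The green hexagon was at (13.2, 13.4) in frame 1 and (13.5, 8.4) in frame 2.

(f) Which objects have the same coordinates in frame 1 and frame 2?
the red triangle, the green triangle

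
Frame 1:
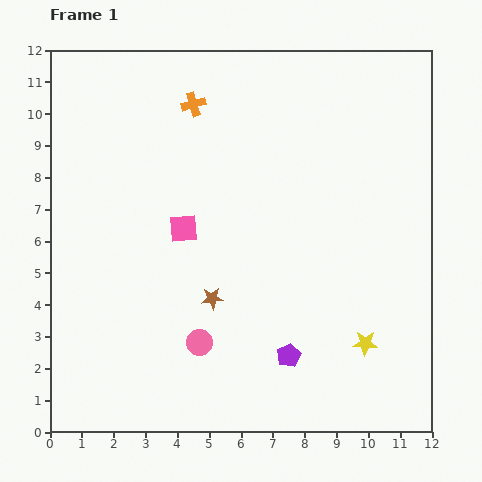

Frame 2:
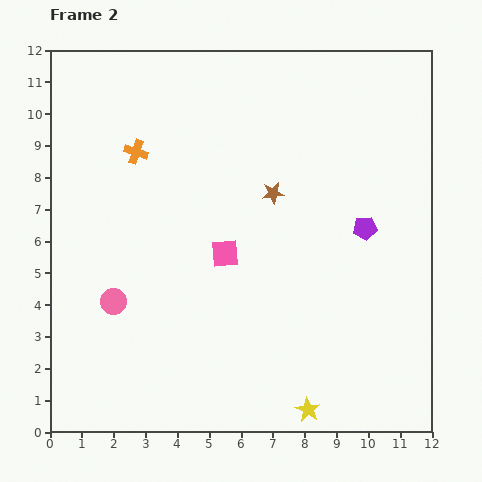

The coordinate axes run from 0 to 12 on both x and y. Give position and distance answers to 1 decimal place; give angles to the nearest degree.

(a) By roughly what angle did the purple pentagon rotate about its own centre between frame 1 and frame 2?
21° clockwise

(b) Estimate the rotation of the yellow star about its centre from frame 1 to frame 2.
28° clockwise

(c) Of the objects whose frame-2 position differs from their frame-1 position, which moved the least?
the pink square

(moved 1.5)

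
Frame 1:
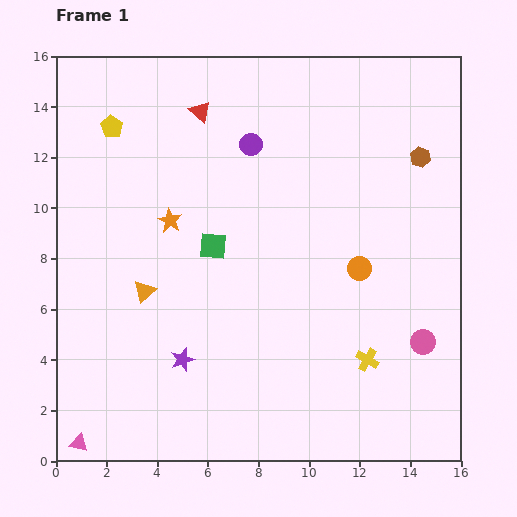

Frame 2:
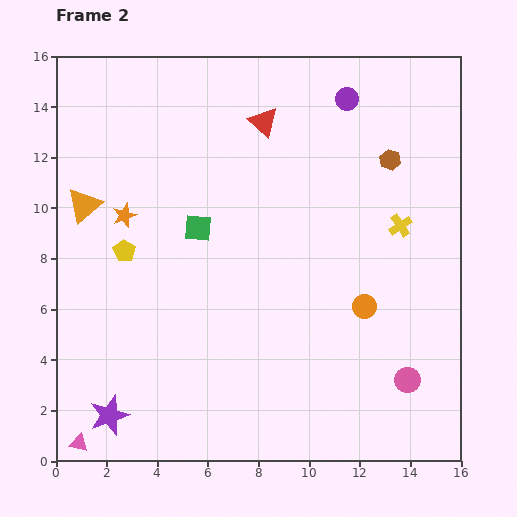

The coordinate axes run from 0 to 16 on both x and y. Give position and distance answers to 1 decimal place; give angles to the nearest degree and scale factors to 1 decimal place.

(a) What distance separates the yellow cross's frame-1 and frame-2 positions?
5.5

The yellow cross moved from (12.3, 4.0) to (13.6, 9.3), a distance of √(1.3² + 5.3²) ≈ 5.5.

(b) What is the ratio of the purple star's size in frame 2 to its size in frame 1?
1.7×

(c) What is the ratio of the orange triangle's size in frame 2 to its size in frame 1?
1.6×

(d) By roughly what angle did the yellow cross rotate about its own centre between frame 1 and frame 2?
27° clockwise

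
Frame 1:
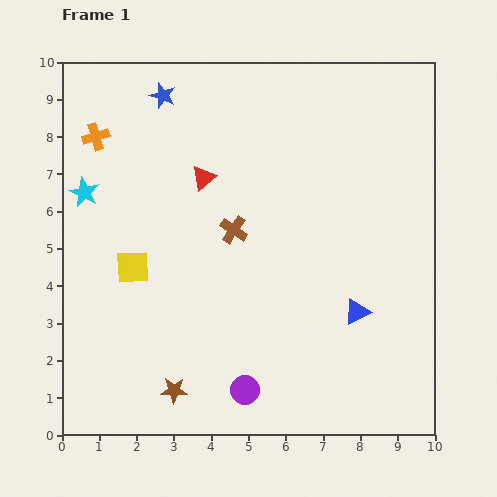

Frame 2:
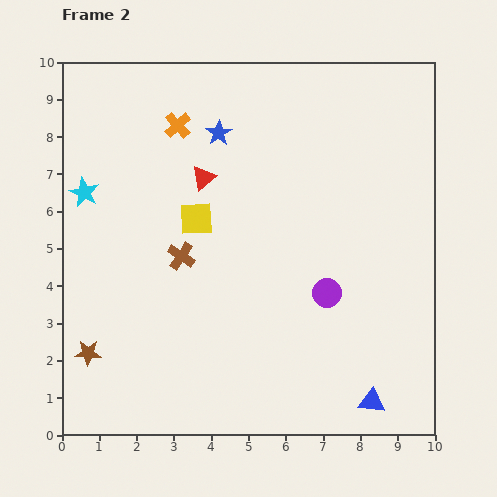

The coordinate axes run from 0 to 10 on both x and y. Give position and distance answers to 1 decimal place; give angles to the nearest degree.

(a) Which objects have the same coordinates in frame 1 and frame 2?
the cyan star, the red triangle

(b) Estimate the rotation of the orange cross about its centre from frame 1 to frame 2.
25° counter-clockwise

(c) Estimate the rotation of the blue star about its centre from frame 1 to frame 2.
19° clockwise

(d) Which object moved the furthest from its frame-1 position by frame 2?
the purple circle

(moved 3.4; next 2.5)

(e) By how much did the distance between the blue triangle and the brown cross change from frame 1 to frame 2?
+2.4

Distance in frame 1: 4.0. Distance in frame 2: 6.4.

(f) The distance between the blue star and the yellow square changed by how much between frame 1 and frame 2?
-2.3

Distance in frame 1: 4.7. Distance in frame 2: 2.4.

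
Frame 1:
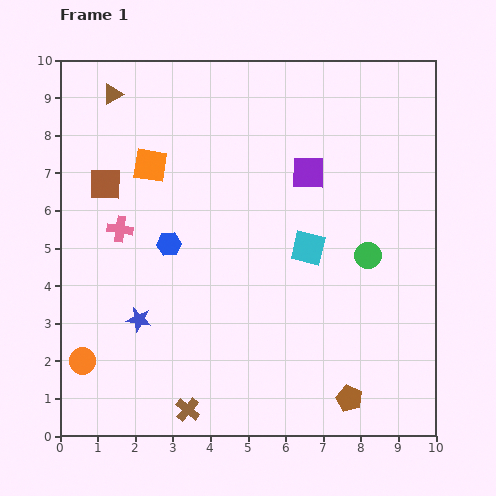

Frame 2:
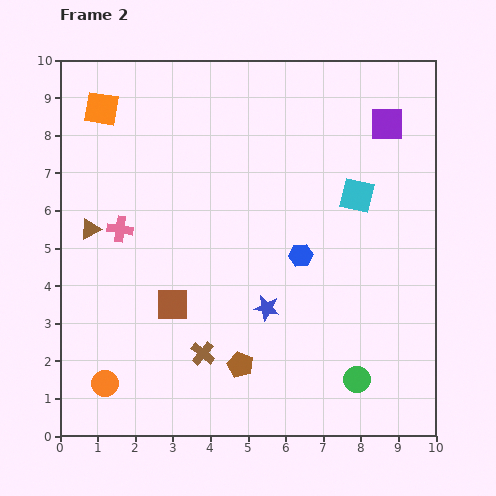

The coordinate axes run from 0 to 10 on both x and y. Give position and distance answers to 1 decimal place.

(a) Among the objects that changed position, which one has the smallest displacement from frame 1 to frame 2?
the orange circle

(moved 0.8)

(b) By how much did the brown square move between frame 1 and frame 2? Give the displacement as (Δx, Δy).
(1.8, -3.2)

The brown square was at (1.2, 6.7) in frame 1 and (3.0, 3.5) in frame 2.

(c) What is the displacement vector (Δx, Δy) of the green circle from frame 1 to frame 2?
(-0.3, -3.3)

The green circle was at (8.2, 4.8) in frame 1 and (7.9, 1.5) in frame 2.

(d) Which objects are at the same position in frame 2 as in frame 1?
the pink cross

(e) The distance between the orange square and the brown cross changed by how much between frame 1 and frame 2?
+0.4

Distance in frame 1: 6.6. Distance in frame 2: 7.0.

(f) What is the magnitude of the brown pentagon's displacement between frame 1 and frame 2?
3.0

The brown pentagon moved from (7.7, 1.0) to (4.8, 1.9), a distance of √(2.9² + 0.9²) ≈ 3.0.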